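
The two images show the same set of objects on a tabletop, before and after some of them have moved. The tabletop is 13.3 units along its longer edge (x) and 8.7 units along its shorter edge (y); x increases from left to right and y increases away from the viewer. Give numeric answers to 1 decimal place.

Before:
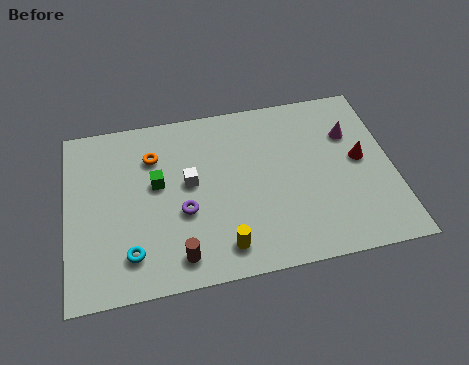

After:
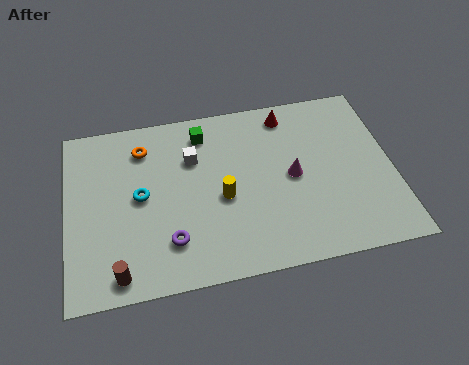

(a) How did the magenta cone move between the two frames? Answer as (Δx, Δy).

(-2.5, -1.7)

From the two frames, the magenta cone sits at roughly (11.7, 6.0) before and (9.2, 4.3) after.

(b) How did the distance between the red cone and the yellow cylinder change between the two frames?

-1.9

Before: roughly 6.6 units apart; after: 4.7. That's 1.9 units closer together.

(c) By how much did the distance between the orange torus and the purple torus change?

+1.7

Before: roughly 3.2 units apart; after: 4.9. That's 1.7 units further apart.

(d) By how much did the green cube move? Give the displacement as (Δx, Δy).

(2.0, 2.2)

The green cube started near (3.7, 5.0) and ended near (5.7, 7.2).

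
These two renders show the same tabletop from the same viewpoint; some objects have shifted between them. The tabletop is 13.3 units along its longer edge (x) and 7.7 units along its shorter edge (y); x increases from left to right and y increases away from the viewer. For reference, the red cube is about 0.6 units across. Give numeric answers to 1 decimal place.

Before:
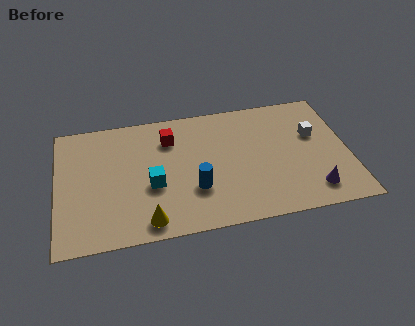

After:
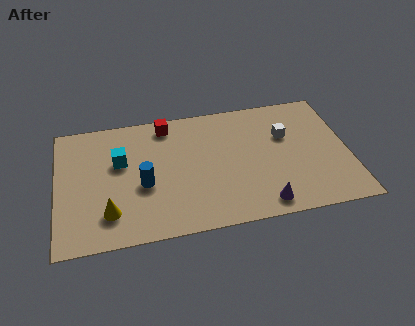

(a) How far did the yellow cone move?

1.9

The yellow cone was near (4.0, 1.0) before and (2.3, 1.8) after, so it travelled √(1.7² + 0.8²) ≈ 1.9 units.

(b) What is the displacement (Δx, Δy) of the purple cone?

(-2.3, -0.4)

The purple cone was at about (11.5, 1.4) and moved to about (9.2, 1.0).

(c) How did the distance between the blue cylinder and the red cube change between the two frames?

+0.3

Before: roughly 3.4 units apart; after: 3.7. That's 0.3 units further apart.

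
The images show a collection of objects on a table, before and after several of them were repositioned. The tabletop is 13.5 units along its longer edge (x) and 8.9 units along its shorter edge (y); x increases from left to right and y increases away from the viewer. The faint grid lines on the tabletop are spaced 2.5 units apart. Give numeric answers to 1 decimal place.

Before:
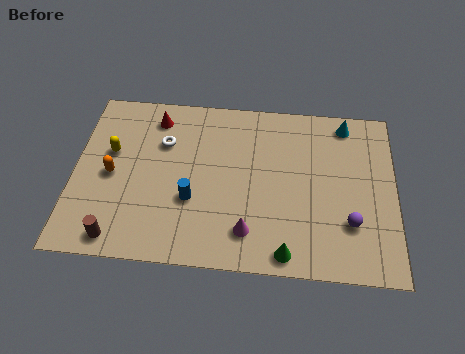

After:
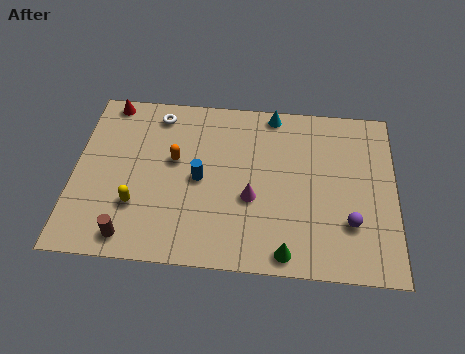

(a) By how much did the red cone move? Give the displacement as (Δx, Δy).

(-2.0, 0.7)

The red cone started near (3.3, 7.4) and ended near (1.3, 8.1).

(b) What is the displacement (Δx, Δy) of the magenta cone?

(0.1, 1.7)

The magenta cone started near (7.4, 1.8) and ended near (7.5, 3.5).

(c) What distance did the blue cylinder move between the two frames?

1.1

The blue cylinder was near (5.0, 3.2) before and (5.3, 4.3) after, so it travelled √(0.3² + 1.1²) ≈ 1.1 units.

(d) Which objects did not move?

the purple sphere and the green cone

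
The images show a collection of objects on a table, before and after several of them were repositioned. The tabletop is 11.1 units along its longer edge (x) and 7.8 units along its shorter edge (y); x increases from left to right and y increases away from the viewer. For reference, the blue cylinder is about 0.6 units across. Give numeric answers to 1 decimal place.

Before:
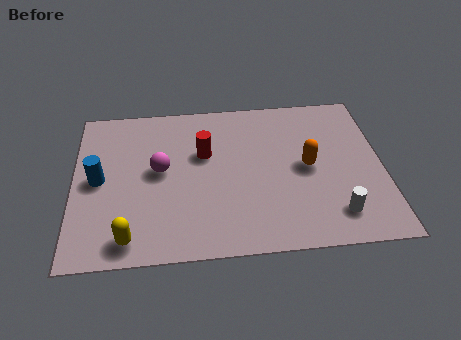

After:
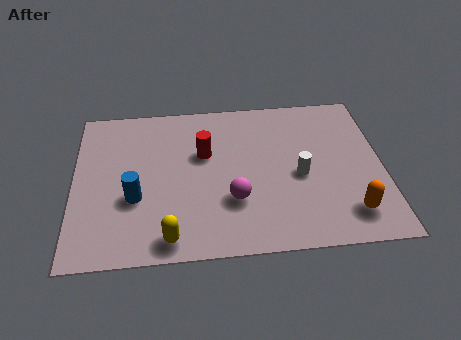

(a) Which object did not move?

the red cylinder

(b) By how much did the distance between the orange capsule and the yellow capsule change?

-0.6

The distance was about 7.0 in the first image and 6.4 in the second, so they moved 0.6 units closer together.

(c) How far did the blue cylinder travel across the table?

1.6

The blue cylinder moved from about (0.9, 3.9) to (2.2, 2.9), a distance of √(1.3² + 1.0²) ≈ 1.6.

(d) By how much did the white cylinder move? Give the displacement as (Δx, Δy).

(-1.2, 2.0)

The white cylinder was at about (9.3, 1.5) and moved to about (8.1, 3.5).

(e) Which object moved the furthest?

the magenta sphere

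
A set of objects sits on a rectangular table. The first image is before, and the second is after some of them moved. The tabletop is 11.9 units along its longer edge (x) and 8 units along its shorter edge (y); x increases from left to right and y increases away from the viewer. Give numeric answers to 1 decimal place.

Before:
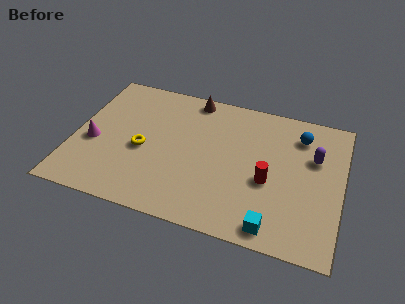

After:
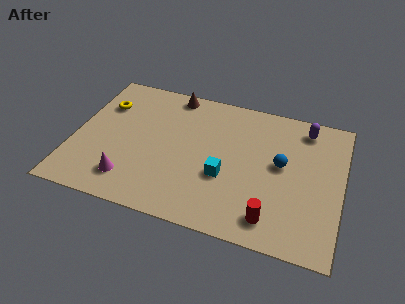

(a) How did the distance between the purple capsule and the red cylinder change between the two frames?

+2.9

The distance was about 2.7 in the first image and 5.6 in the second, so they moved 2.9 units further apart.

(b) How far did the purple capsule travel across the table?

1.7

The purple capsule was near (10.6, 5.2) before and (10.1, 6.8) after, so it travelled √(0.5² + 1.6²) ≈ 1.7 units.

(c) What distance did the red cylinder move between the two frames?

2.0

The red cylinder was near (8.7, 3.3) before and (9.0, 1.3) after, so it travelled √(0.3² + 2.0²) ≈ 2.0 units.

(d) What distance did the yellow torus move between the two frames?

3.0

From (3.1, 3.5) to (1.1, 5.7), the yellow torus covered √(2.0² + 2.2²) ≈ 3.0 units.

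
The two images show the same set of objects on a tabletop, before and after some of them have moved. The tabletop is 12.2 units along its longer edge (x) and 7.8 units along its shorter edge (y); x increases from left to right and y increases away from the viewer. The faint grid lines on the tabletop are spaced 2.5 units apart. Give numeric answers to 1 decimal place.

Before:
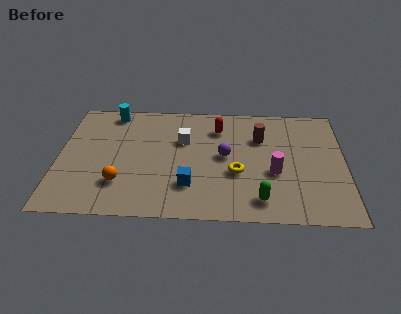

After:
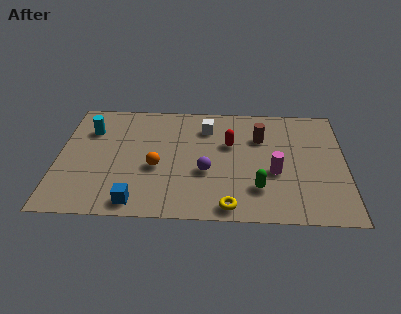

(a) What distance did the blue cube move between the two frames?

2.5

The blue cube moved from about (5.6, 2.1) to (3.4, 0.9), a distance of √(2.2² + 1.2²) ≈ 2.5.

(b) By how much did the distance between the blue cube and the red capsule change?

+1.5

Before: roughly 4.1 units apart; after: 5.6. That's 1.5 units further apart.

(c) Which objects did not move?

the brown cylinder and the magenta cylinder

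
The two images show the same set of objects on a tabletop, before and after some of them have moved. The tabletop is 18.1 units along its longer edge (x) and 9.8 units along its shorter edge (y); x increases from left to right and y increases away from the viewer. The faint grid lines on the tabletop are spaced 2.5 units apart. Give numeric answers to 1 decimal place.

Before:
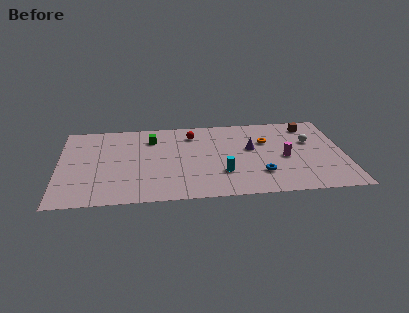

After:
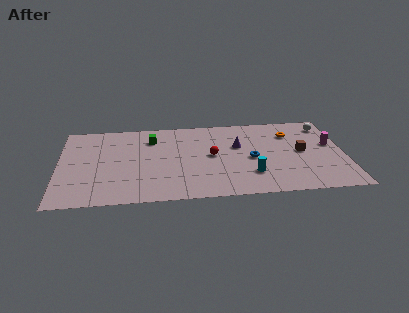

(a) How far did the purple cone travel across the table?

0.9

From (12.2, 5.7) to (11.4, 6.1), the purple cone covered √(0.8² + 0.4²) ≈ 0.9 units.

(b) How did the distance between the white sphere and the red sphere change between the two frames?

+0.3

They were about 7.7 units apart before and 8.0 after — 0.3 units further apart.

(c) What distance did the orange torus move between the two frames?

1.8

The orange torus was near (13.2, 6.5) before and (14.8, 7.3) after, so it travelled √(1.6² + 0.8²) ≈ 1.8 units.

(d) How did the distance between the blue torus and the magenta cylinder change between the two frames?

+2.8

The distance was about 2.4 in the first image and 5.2 in the second, so they moved 2.8 units further apart.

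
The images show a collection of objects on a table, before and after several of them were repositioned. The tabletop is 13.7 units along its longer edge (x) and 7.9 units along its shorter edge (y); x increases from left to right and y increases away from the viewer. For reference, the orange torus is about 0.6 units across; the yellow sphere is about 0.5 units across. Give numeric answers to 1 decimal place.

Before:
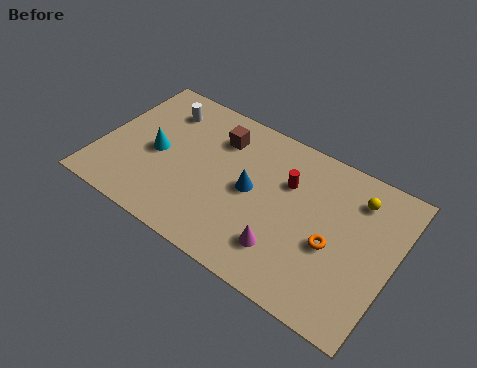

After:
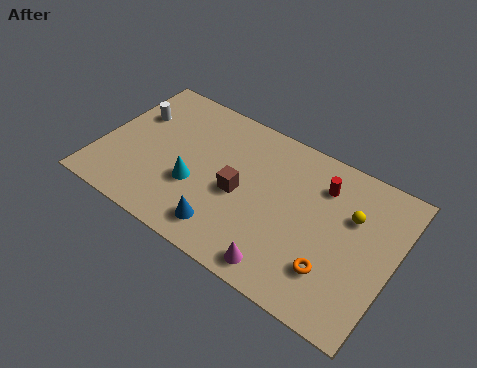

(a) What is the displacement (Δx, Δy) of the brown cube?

(1.4, -2.4)

The brown cube was at about (5.2, 6.0) and moved to about (6.6, 3.6).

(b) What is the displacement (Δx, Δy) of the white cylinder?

(-1.2, -0.9)

From the two frames, the white cylinder sits at roughly (2.4, 6.2) before and (1.2, 5.3) after.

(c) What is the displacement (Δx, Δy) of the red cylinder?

(1.5, 0.7)

From the two frames, the red cylinder sits at roughly (8.6, 5.3) before and (10.1, 6.0) after.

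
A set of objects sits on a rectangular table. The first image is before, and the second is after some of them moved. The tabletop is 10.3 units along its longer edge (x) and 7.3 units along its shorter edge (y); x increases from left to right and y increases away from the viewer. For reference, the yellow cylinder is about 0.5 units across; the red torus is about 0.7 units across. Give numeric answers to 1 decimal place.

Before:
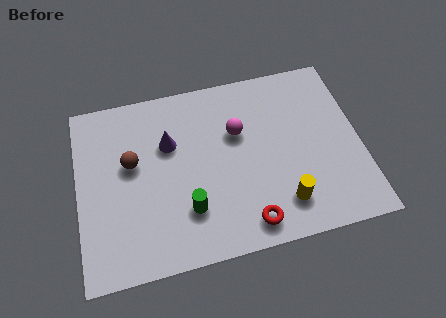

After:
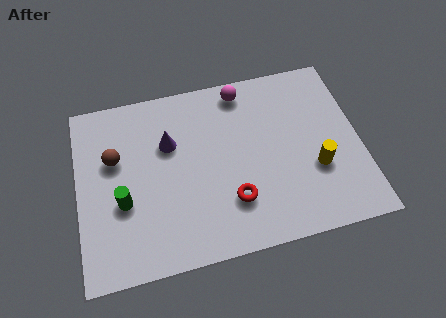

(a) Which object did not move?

the purple cone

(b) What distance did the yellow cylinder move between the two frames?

1.7

The yellow cylinder moved from about (7.3, 1.5) to (8.6, 2.6), a distance of √(1.3² + 1.1²) ≈ 1.7.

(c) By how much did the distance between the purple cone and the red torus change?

-1.1

They were about 4.6 units apart before and 3.5 after — 1.1 units closer together.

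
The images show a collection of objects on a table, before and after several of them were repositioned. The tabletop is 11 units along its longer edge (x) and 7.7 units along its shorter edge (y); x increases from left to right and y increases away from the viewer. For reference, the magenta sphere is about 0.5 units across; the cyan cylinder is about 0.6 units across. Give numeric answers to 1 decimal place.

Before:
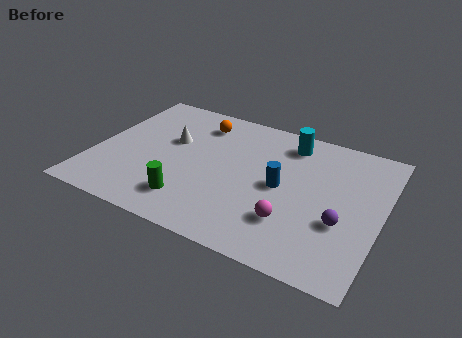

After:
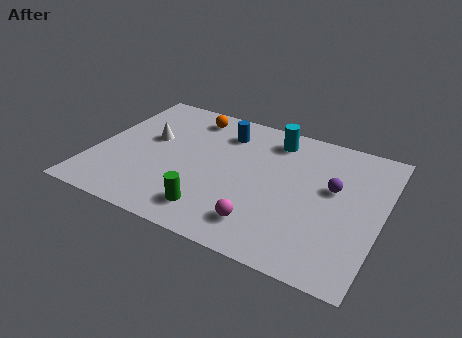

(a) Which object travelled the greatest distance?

the blue cylinder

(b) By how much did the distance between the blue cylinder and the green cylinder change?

+0.7

Before: roughly 3.9 units apart; after: 4.6. That's 0.7 units further apart.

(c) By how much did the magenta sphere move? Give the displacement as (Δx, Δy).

(-1.0, -0.6)

The magenta sphere was at about (7.8, 2.1) and moved to about (6.8, 1.5).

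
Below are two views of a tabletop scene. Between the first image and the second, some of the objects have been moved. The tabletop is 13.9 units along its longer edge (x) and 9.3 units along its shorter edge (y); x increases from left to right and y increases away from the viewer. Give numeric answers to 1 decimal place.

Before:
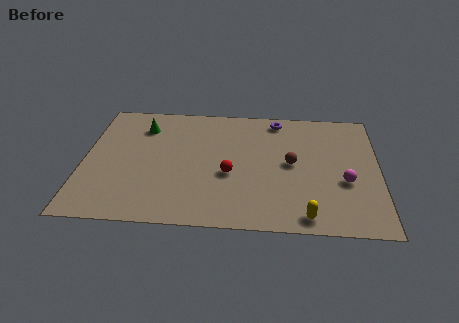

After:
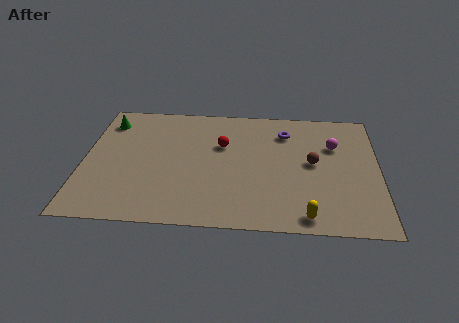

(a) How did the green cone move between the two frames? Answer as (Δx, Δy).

(-1.7, 0.3)

The green cone was at about (2.7, 7.2) and moved to about (1.0, 7.5).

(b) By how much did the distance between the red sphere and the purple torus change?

-1.7

The distance was about 4.9 in the first image and 3.2 in the second, so they moved 1.7 units closer together.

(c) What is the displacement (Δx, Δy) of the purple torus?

(0.4, -1.0)

The purple torus started near (9.1, 8.2) and ended near (9.5, 7.2).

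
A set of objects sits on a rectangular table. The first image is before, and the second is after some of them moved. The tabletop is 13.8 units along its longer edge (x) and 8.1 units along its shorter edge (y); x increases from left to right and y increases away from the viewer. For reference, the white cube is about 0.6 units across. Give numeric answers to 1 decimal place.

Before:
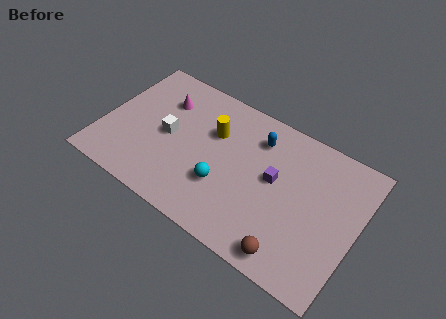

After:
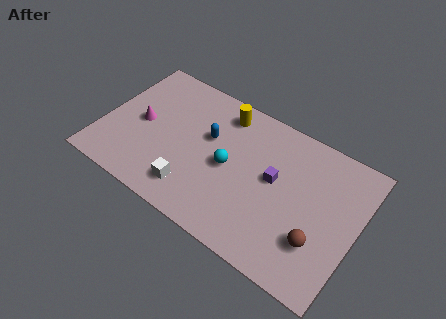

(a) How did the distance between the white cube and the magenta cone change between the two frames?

+2.1

Before: roughly 2.0 units apart; after: 4.1. That's 2.1 units further apart.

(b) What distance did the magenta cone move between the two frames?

2.1

From (2.9, 5.9) to (2.0, 4.0), the magenta cone covered √(0.9² + 1.9²) ≈ 2.1 units.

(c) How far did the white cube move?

3.0

The white cube moved from about (3.5, 4.0) to (5.3, 1.6), a distance of √(1.8² + 2.4²) ≈ 3.0.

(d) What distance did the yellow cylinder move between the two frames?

1.4

From (5.8, 5.4) to (6.1, 6.8), the yellow cylinder covered √(0.3² + 1.4²) ≈ 1.4 units.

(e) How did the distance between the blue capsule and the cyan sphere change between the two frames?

-2.1

They were about 3.8 units apart before and 1.7 after — 2.1 units closer together.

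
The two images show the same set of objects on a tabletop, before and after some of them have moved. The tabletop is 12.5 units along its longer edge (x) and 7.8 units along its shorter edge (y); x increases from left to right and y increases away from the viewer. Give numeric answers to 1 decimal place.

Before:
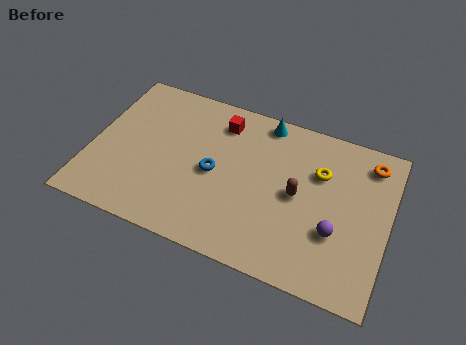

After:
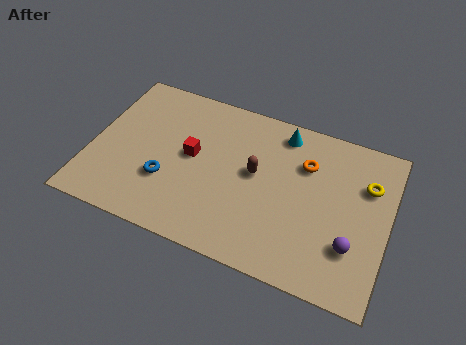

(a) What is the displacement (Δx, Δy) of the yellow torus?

(2.0, 0.1)

From the two frames, the yellow torus sits at roughly (9.5, 5.3) before and (11.5, 5.4) after.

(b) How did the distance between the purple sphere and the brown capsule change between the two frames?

+2.6

They were about 2.1 units apart before and 4.7 after — 2.6 units further apart.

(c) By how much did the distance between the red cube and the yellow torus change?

+3.0

They were about 4.4 units apart before and 7.4 after — 3.0 units further apart.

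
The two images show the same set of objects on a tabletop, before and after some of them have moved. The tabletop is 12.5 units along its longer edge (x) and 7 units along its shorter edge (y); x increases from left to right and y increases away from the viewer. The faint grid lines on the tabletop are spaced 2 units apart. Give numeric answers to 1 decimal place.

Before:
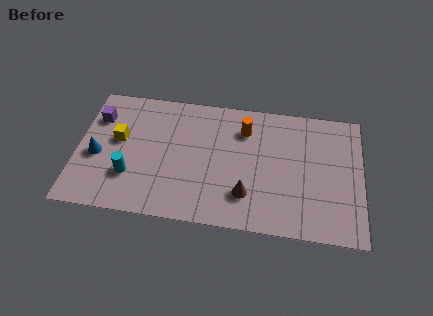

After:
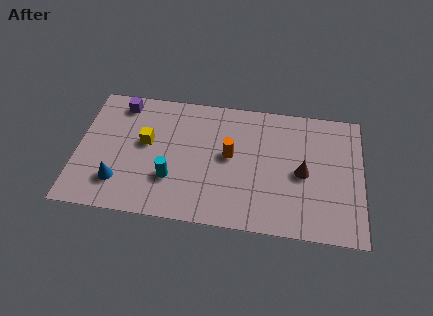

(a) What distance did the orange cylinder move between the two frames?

1.6

The orange cylinder was near (7.3, 5.3) before and (6.7, 3.8) after, so it travelled √(0.6² + 1.5²) ≈ 1.6 units.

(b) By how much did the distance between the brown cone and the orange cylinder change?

-0.3

They were about 3.5 units apart before and 3.2 after — 0.3 units closer together.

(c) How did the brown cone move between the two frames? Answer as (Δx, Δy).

(2.4, 1.5)

The brown cone started near (7.5, 1.8) and ended near (9.9, 3.3).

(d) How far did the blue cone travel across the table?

1.6

From (0.9, 3.0) to (1.9, 1.7), the blue cone covered √(1.0² + 1.3²) ≈ 1.6 units.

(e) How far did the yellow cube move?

1.2

From (1.8, 4.0) to (3.0, 4.0), the yellow cube covered √(1.2² + 0.0²) ≈ 1.2 units.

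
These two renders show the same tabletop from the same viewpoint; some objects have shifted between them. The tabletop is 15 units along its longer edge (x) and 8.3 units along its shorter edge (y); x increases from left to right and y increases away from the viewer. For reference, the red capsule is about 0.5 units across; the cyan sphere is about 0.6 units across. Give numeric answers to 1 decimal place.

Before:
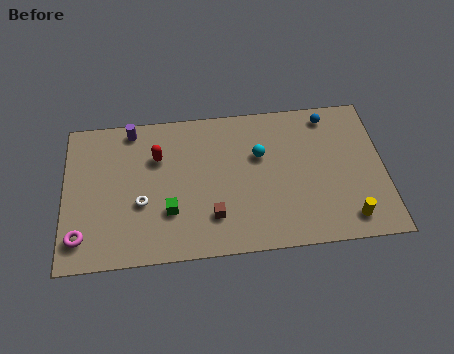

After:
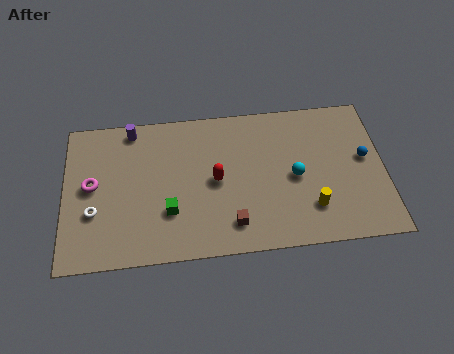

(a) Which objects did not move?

the green cube and the purple cylinder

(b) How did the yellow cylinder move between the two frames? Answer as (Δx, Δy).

(-1.7, 0.8)

The yellow cylinder started near (13.2, 1.3) and ended near (11.5, 2.1).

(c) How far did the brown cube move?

1.0

The brown cube moved from about (6.9, 2.1) to (7.8, 1.6), a distance of √(0.9² + 0.5²) ≈ 1.0.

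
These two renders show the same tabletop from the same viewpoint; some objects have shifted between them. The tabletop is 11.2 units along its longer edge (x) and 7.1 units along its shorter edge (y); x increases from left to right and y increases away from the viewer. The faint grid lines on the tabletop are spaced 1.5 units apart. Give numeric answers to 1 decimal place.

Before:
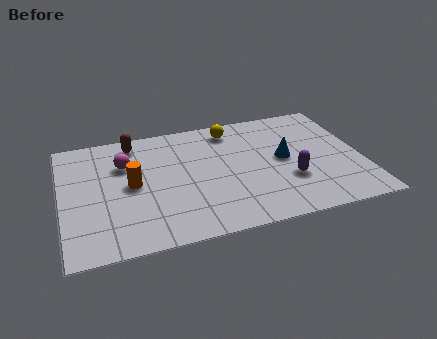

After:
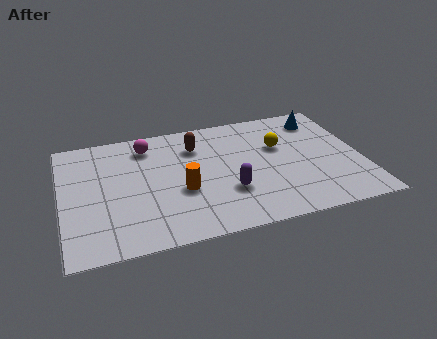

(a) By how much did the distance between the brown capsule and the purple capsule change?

-3.5

The distance was about 6.7 in the first image and 3.2 in the second, so they moved 3.5 units closer together.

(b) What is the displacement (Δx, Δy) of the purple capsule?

(-2.3, -0.1)

The purple capsule was at about (8.4, 2.4) and moved to about (6.1, 2.3).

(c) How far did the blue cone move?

2.6

The blue cone was near (8.3, 3.7) before and (9.9, 5.8) after, so it travelled √(1.6² + 2.1²) ≈ 2.6 units.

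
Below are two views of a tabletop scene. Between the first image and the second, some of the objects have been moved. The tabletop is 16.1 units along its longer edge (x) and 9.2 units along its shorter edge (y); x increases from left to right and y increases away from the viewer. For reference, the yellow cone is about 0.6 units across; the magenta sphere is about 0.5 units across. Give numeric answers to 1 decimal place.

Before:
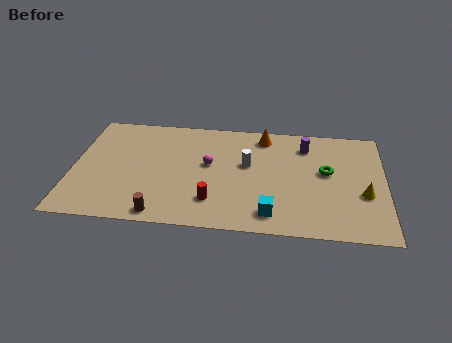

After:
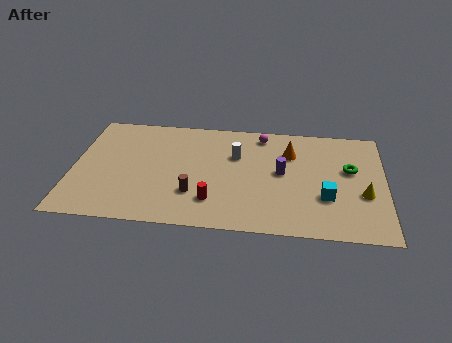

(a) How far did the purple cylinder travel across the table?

2.7

The purple cylinder was near (12.0, 7.3) before and (10.8, 4.9) after, so it travelled √(1.2² + 2.4²) ≈ 2.7 units.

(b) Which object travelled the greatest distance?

the magenta sphere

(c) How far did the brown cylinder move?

2.4

From (4.7, 0.9) to (6.3, 2.7), the brown cylinder covered √(1.6² + 1.8²) ≈ 2.4 units.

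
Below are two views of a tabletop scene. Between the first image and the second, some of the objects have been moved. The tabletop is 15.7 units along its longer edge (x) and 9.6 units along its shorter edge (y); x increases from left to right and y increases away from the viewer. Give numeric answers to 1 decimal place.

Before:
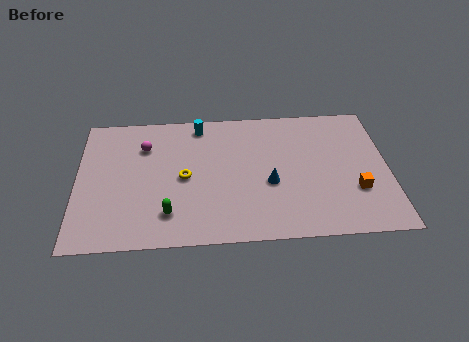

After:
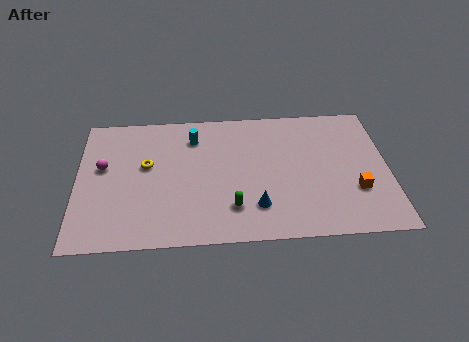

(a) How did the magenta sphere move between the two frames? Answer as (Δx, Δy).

(-2.1, -1.4)

The magenta sphere started near (3.4, 7.0) and ended near (1.3, 5.6).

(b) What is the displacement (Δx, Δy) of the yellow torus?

(-1.9, 1.0)

From the two frames, the yellow torus sits at roughly (5.4, 4.6) before and (3.5, 5.6) after.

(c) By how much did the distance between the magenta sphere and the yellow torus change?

-0.9

The distance was about 3.1 in the first image and 2.2 in the second, so they moved 0.9 units closer together.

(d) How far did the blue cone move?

1.7

The blue cone was near (9.7, 3.9) before and (9.0, 2.3) after, so it travelled √(0.7² + 1.6²) ≈ 1.7 units.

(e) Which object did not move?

the orange cube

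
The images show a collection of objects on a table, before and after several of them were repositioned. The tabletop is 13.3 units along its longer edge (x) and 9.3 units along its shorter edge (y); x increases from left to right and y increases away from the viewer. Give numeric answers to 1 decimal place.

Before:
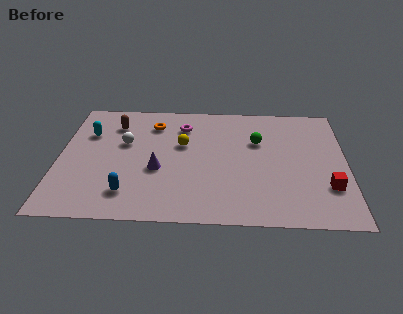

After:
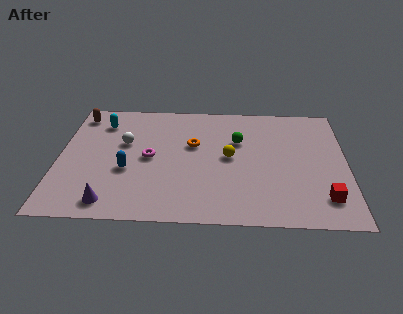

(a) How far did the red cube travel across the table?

0.8

The red cube was near (12.4, 2.7) before and (12.2, 1.9) after, so it travelled √(0.2² + 0.8²) ≈ 0.8 units.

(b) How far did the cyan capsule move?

1.1

The cyan capsule was near (1.3, 6.4) before and (1.9, 7.3) after, so it travelled √(0.6² + 0.9²) ≈ 1.1 units.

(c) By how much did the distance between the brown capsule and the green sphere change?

+0.9

The distance was about 6.8 in the first image and 7.7 in the second, so they moved 0.9 units further apart.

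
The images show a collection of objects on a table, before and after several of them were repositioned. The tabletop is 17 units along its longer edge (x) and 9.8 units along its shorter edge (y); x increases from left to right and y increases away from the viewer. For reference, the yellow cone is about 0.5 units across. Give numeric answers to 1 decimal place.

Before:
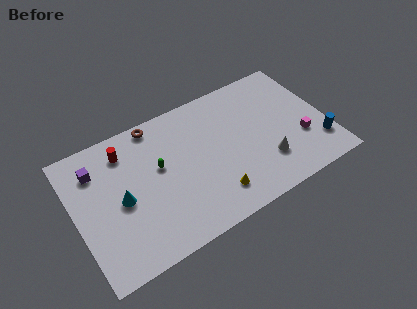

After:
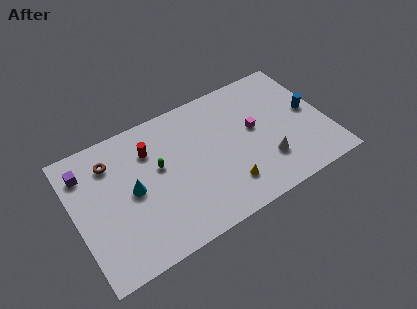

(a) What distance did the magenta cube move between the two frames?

3.6

From (15.1, 3.3) to (12.2, 5.4), the magenta cube covered √(2.9² + 2.1²) ≈ 3.6 units.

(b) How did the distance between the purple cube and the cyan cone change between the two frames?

+0.8

The distance was about 3.2 in the first image and 4.0 in the second, so they moved 0.8 units further apart.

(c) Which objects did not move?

the green capsule and the white cone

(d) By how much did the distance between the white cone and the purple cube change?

+0.7

The distance was about 11.9 in the first image and 12.6 in the second, so they moved 0.7 units further apart.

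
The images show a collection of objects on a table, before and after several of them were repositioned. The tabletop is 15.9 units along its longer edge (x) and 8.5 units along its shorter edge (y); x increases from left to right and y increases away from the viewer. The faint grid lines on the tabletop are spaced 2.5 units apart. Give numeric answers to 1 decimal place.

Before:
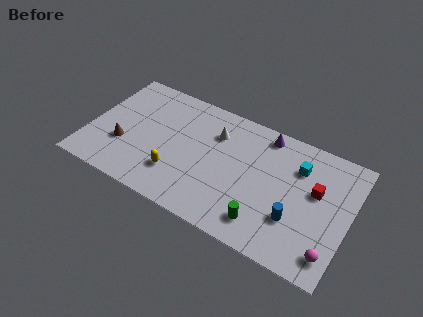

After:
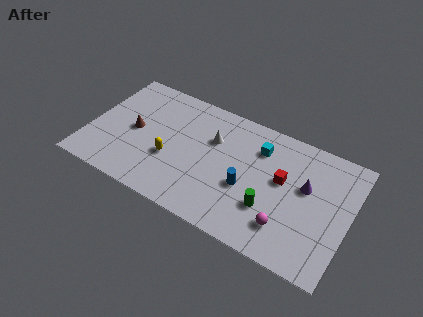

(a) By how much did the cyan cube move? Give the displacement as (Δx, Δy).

(-2.4, 0.2)

From the two frames, the cyan cube sits at roughly (12.6, 6.2) before and (10.2, 6.4) after.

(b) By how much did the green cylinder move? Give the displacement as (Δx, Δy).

(0.2, 1.1)

The green cylinder was at about (11.1, 1.6) and moved to about (11.3, 2.7).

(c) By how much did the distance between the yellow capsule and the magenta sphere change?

-2.1

The distance was about 9.5 in the first image and 7.4 in the second, so they moved 2.1 units closer together.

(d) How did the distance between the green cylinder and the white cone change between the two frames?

-0.9

Before: roughly 5.8 units apart; after: 4.9. That's 0.9 units closer together.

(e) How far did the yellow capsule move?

1.0

The yellow capsule moved from about (5.6, 2.3) to (5.1, 3.2), a distance of √(0.5² + 0.9²) ≈ 1.0.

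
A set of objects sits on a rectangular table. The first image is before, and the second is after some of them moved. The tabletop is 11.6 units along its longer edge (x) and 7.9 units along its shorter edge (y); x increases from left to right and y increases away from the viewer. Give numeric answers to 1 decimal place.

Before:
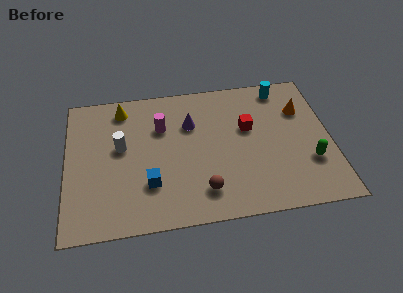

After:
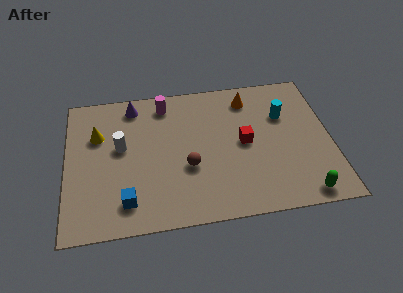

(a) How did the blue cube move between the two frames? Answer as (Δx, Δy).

(-1.0, -0.8)

From the two frames, the blue cube sits at roughly (3.6, 2.3) before and (2.6, 1.5) after.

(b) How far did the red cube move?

0.8

From (8.0, 4.8) to (7.8, 4.0), the red cube covered √(0.2² + 0.8²) ≈ 0.8 units.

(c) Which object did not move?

the white cylinder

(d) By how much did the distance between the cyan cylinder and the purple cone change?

+2.4

The distance was about 4.4 in the first image and 6.8 in the second, so they moved 2.4 units further apart.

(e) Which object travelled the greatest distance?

the purple cone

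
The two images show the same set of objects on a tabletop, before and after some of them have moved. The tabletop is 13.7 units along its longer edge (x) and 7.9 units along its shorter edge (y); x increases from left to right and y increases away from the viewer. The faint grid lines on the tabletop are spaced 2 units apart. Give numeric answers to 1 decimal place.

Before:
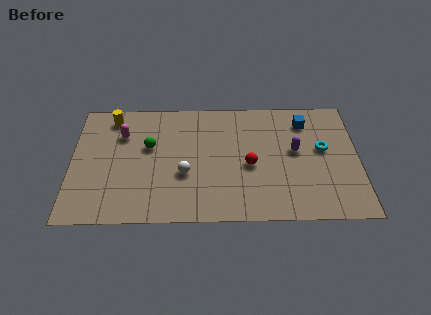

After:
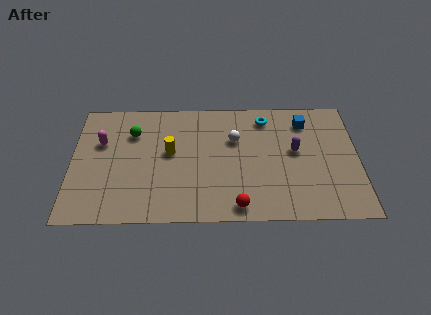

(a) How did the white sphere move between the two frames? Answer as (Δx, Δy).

(2.4, 2.2)

The white sphere started near (5.4, 3.0) and ended near (7.8, 5.2).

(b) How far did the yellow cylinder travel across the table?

3.6

From (1.9, 6.7) to (4.7, 4.4), the yellow cylinder covered √(2.8² + 2.3²) ≈ 3.6 units.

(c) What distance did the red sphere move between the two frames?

2.7

From (8.5, 3.5) to (7.9, 0.9), the red sphere covered √(0.6² + 2.6²) ≈ 2.7 units.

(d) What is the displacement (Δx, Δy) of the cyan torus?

(-2.7, 2.1)

The cyan torus was at about (12.0, 4.5) and moved to about (9.3, 6.6).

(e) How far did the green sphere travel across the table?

1.2

From (3.7, 4.8) to (2.9, 5.7), the green sphere covered √(0.8² + 0.9²) ≈ 1.2 units.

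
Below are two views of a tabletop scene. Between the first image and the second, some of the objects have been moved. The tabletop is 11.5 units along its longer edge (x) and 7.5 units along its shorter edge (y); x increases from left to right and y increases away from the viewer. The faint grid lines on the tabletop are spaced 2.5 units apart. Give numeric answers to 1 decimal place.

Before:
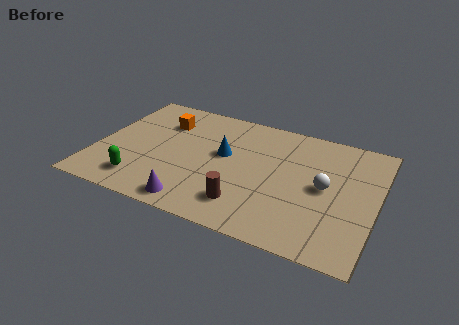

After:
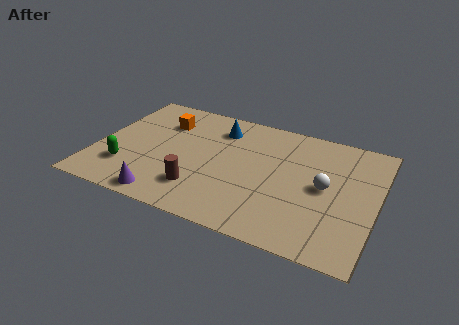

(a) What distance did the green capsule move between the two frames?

0.9

The green capsule moved from about (2.1, 1.4) to (1.4, 2.0), a distance of √(0.7² + 0.6²) ≈ 0.9.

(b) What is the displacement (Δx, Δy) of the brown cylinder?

(-1.9, 0.2)

The brown cylinder started near (6.4, 1.6) and ended near (4.5, 1.8).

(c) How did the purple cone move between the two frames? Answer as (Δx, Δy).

(-1.2, -0.1)

The purple cone started near (4.4, 0.9) and ended near (3.2, 0.8).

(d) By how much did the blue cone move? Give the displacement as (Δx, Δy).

(-0.4, 1.6)

From the two frames, the blue cone sits at roughly (5.2, 4.3) before and (4.8, 5.9) after.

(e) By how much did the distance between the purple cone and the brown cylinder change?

-0.5

Before: roughly 2.1 units apart; after: 1.6. That's 0.5 units closer together.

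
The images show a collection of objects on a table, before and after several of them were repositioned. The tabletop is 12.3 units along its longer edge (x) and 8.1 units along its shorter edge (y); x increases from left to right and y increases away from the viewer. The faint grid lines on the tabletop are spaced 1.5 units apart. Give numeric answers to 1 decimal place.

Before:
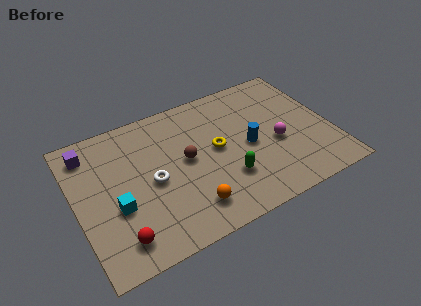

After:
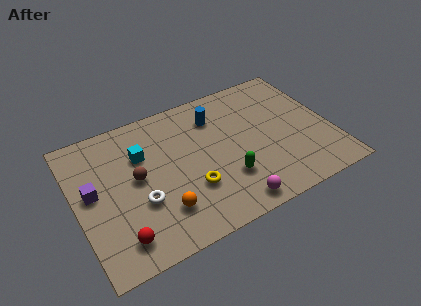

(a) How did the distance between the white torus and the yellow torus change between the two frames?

-0.8

Before: roughly 3.2 units apart; after: 2.4. That's 0.8 units closer together.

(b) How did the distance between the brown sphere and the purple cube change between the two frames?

-2.9

They were about 5.0 units apart before and 2.1 after — 2.9 units closer together.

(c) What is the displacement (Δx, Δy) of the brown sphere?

(-2.4, 0.0)

The brown sphere was at about (5.3, 4.3) and moved to about (2.9, 4.3).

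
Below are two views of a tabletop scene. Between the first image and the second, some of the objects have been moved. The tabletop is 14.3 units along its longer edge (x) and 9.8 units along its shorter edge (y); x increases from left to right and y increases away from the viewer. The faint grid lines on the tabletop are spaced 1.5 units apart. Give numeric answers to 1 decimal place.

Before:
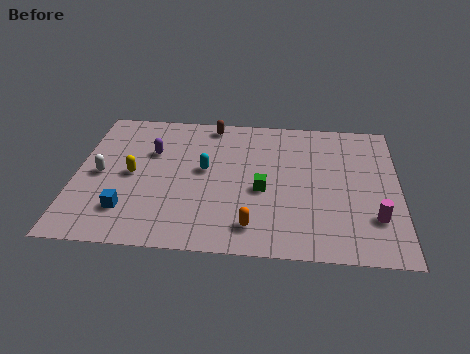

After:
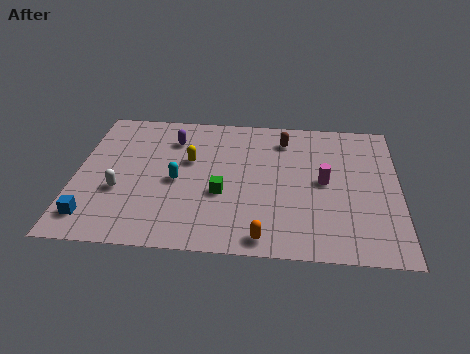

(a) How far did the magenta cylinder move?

3.2

The magenta cylinder was near (13.2, 2.7) before and (11.0, 5.0) after, so it travelled √(2.2² + 2.3²) ≈ 3.2 units.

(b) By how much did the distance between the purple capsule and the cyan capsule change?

+0.4

The distance was about 2.6 in the first image and 3.0 in the second, so they moved 0.4 units further apart.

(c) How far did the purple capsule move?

1.3

The purple capsule moved from about (3.3, 6.5) to (4.2, 7.5), a distance of √(0.9² + 1.0²) ≈ 1.3.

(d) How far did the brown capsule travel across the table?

3.4

The brown capsule was near (5.9, 8.8) before and (9.2, 7.9) after, so it travelled √(3.3² + 0.9²) ≈ 3.4 units.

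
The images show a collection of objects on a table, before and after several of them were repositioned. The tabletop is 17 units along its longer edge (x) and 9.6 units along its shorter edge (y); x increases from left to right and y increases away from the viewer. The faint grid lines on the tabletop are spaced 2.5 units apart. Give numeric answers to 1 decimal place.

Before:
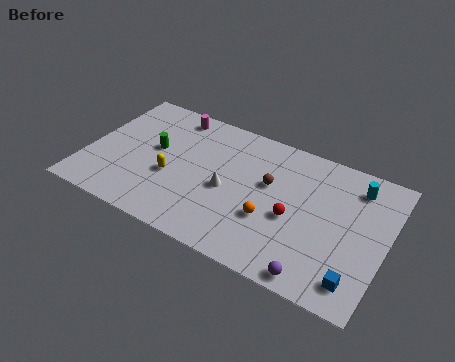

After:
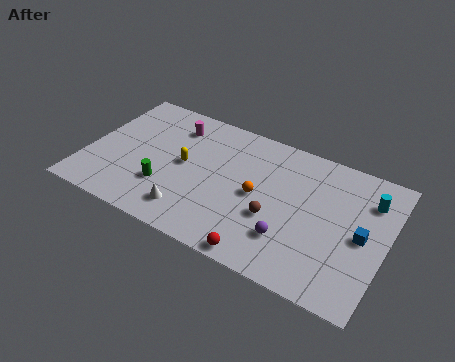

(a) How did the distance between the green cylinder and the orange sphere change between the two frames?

-1.9

They were about 7.3 units apart before and 5.4 after — 1.9 units closer together.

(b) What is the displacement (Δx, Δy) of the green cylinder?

(1.0, -2.5)

From the two frames, the green cylinder sits at roughly (3.7, 5.4) before and (4.7, 2.9) after.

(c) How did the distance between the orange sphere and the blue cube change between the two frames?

+0.6

The distance was about 5.3 in the first image and 5.9 in the second, so they moved 0.6 units further apart.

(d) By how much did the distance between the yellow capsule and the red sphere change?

-0.4

The distance was about 7.0 in the first image and 6.6 in the second, so they moved 0.4 units closer together.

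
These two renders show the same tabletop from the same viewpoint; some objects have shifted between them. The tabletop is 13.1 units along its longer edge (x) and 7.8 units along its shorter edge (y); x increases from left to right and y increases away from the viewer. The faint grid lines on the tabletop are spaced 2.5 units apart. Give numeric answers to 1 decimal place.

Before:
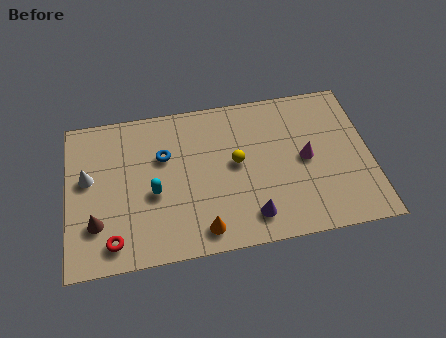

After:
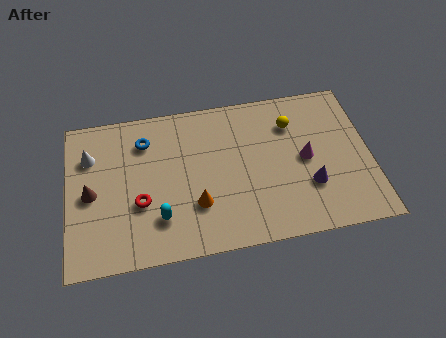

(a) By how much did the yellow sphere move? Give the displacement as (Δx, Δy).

(2.5, 1.6)

From the two frames, the yellow sphere sits at roughly (7.3, 4.2) before and (9.8, 5.8) after.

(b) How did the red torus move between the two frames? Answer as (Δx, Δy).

(1.2, 1.7)

From the two frames, the red torus sits at roughly (1.9, 1.2) before and (3.1, 2.9) after.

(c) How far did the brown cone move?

1.5

From (1.2, 2.2) to (1.0, 3.7), the brown cone covered √(0.2² + 1.5²) ≈ 1.5 units.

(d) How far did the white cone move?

1.1

The white cone moved from about (0.9, 4.5) to (1.0, 5.6), a distance of √(0.1² + 1.1²) ≈ 1.1.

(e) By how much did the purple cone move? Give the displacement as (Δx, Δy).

(2.6, 1.1)

From the two frames, the purple cone sits at roughly (7.8, 1.4) before and (10.4, 2.5) after.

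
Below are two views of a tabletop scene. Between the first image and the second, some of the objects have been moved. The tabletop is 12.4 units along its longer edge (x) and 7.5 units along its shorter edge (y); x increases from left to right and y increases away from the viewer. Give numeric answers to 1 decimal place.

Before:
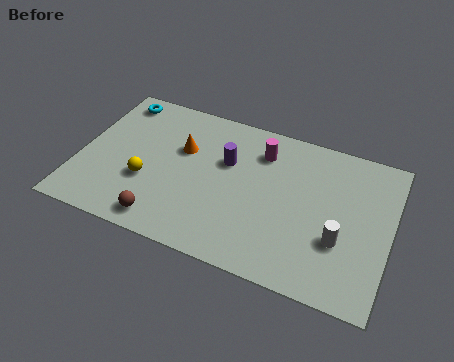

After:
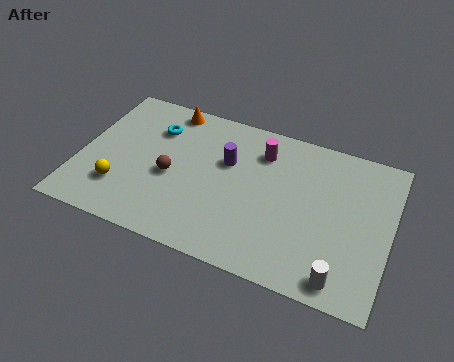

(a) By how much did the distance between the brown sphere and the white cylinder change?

+0.4

The distance was about 7.0 in the first image and 7.4 in the second, so they moved 0.4 units further apart.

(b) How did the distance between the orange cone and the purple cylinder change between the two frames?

+1.4

The distance was about 1.8 in the first image and 3.2 in the second, so they moved 1.4 units further apart.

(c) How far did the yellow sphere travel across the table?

1.2

From (2.8, 2.7) to (1.8, 2.0), the yellow sphere covered √(1.0² + 0.7²) ≈ 1.2 units.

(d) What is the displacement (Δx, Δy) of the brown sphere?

(0.0, 2.3)

The brown sphere was at about (3.7, 1.0) and moved to about (3.7, 3.3).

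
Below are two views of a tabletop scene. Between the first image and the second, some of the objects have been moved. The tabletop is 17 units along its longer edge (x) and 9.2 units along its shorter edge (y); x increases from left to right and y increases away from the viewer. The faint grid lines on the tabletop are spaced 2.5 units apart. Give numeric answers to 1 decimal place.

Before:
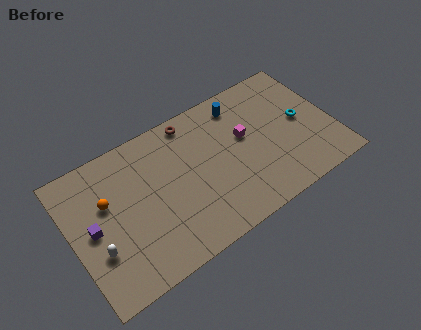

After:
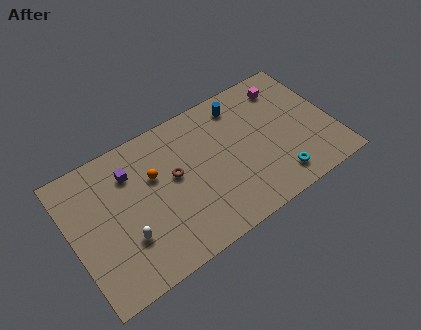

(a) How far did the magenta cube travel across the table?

3.7

The magenta cube moved from about (11.4, 5.4) to (14.5, 7.5), a distance of √(3.1² + 2.1²) ≈ 3.7.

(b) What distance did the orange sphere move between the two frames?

3.1

The orange sphere moved from about (2.4, 5.8) to (5.5, 5.9), a distance of √(3.1² + 0.1²) ≈ 3.1.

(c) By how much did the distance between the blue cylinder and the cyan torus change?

+1.6

They were about 4.7 units apart before and 6.3 after — 1.6 units further apart.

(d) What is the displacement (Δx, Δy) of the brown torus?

(-1.6, -3.0)

The brown torus was at about (8.3, 8.2) and moved to about (6.7, 5.2).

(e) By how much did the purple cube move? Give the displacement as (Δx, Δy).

(2.8, 2.3)

The purple cube started near (1.3, 4.6) and ended near (4.1, 6.9).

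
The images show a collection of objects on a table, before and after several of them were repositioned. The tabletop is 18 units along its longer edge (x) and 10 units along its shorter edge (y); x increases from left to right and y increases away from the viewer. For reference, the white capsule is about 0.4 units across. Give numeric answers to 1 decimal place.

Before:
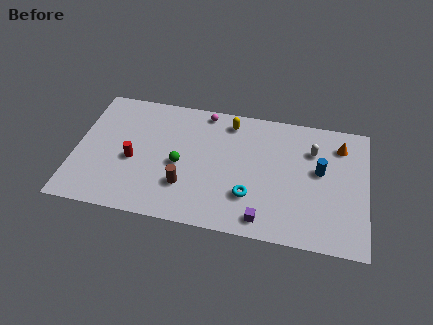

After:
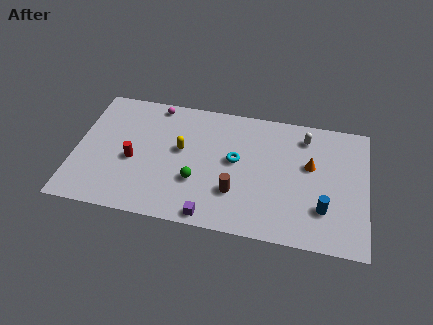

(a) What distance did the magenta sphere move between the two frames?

3.1

From (7.8, 9.0) to (4.7, 9.0), the magenta sphere covered √(3.1² + 0.0²) ≈ 3.1 units.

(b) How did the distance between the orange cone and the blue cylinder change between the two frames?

+0.8

They were about 2.5 units apart before and 3.3 after — 0.8 units further apart.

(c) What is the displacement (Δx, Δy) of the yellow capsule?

(-2.9, -2.8)

The yellow capsule was at about (9.4, 8.5) and moved to about (6.5, 5.7).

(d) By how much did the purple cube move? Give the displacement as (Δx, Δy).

(-3.2, -0.4)

The purple cube was at about (11.8, 1.3) and moved to about (8.6, 0.9).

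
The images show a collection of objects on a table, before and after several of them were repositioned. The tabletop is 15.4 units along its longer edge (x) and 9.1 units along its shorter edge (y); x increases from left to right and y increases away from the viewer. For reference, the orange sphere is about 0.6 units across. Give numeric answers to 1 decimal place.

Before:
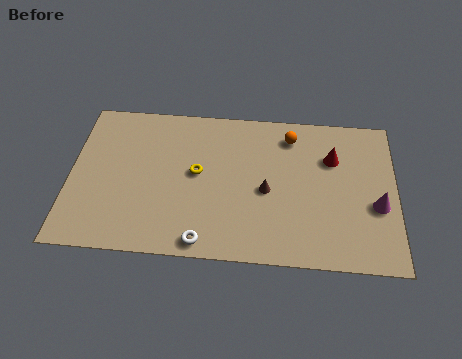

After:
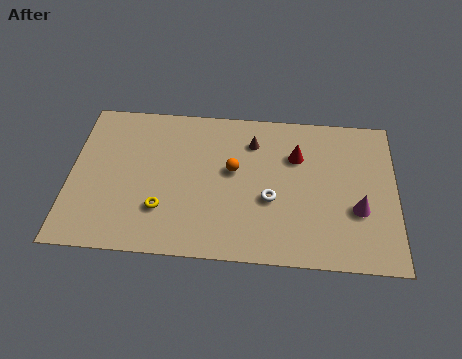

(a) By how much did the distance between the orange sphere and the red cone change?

+0.9

Before: roughly 2.3 units apart; after: 3.2. That's 0.9 units further apart.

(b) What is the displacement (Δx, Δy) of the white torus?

(3.1, 2.7)

The white torus started near (6.4, 0.9) and ended near (9.5, 3.6).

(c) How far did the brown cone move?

3.0

The brown cone was near (9.3, 4.1) before and (8.6, 7.0) after, so it travelled √(0.7² + 2.9²) ≈ 3.0 units.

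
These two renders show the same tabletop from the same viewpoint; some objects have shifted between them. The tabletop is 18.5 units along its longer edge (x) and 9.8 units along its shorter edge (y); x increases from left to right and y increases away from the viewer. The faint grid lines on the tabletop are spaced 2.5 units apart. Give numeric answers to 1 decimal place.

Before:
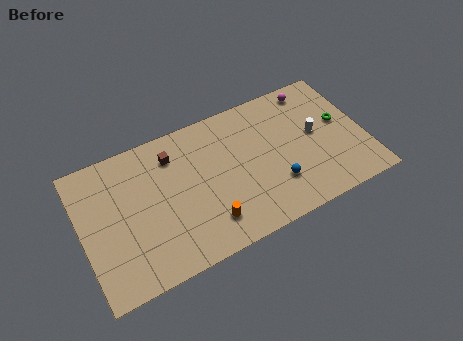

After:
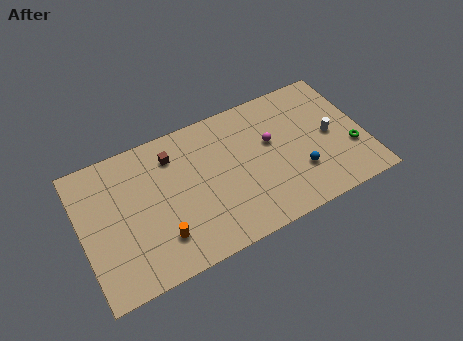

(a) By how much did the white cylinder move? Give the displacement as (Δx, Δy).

(0.9, -0.5)

The white cylinder started near (15.4, 5.3) and ended near (16.3, 4.8).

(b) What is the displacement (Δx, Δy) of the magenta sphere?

(-3.2, -2.7)

From the two frames, the magenta sphere sits at roughly (15.7, 8.6) before and (12.5, 5.9) after.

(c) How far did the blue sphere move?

1.6

The blue sphere moved from about (12.4, 2.8) to (14.0, 3.0), a distance of √(1.6² + 0.2²) ≈ 1.6.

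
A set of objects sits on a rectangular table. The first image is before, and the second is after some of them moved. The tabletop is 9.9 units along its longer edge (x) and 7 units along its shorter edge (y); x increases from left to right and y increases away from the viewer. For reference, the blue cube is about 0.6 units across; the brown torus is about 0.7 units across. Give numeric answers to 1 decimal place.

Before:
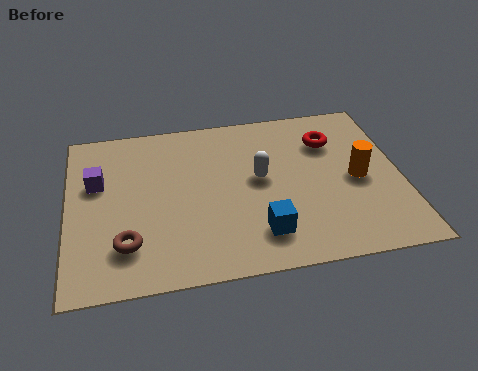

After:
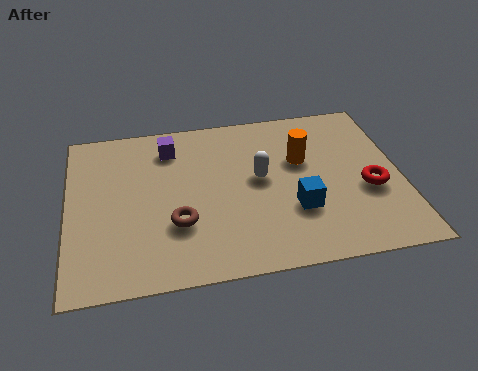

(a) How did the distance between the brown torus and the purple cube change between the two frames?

+0.5

The distance was about 2.8 in the first image and 3.3 in the second, so they moved 0.5 units further apart.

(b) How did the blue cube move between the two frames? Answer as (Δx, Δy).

(1.1, 0.8)

The blue cube was at about (5.6, 1.5) and moved to about (6.7, 2.3).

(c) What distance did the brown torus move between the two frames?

1.6

The brown torus moved from about (1.7, 1.7) to (3.2, 2.3), a distance of √(1.5² + 0.6²) ≈ 1.6.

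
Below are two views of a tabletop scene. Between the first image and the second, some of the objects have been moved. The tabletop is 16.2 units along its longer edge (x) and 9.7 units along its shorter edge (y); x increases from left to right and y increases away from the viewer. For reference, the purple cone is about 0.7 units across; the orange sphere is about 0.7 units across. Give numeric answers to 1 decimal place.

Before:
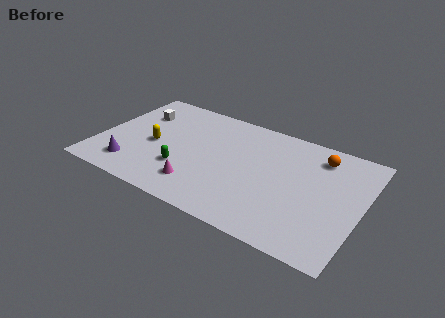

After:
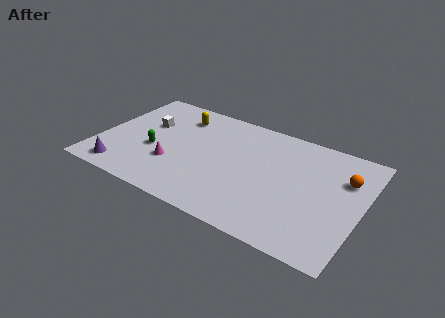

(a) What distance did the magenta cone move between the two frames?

2.1

The magenta cone moved from about (6.6, 2.1) to (4.8, 3.2), a distance of √(1.8² + 1.1²) ≈ 2.1.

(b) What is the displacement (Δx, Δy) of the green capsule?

(-2.0, 0.9)

From the two frames, the green capsule sits at roughly (5.5, 3.0) before and (3.5, 3.9) after.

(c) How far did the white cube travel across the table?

1.1

The white cube moved from about (2.0, 6.9) to (2.7, 6.1), a distance of √(0.7² + 0.8²) ≈ 1.1.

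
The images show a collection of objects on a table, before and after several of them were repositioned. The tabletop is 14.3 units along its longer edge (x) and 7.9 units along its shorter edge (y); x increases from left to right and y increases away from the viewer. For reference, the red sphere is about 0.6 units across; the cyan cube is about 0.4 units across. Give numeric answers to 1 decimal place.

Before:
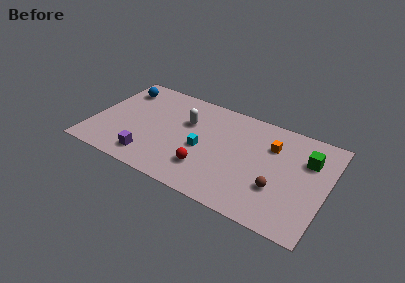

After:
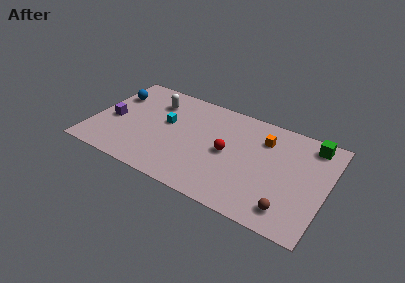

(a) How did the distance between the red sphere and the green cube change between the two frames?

-1.1

The distance was about 6.7 in the first image and 5.6 in the second, so they moved 1.1 units closer together.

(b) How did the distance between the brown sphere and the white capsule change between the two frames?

+3.5

They were about 6.4 units apart before and 9.9 after — 3.5 units further apart.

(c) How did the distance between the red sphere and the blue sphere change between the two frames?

+0.3

Before: roughly 7.2 units apart; after: 7.5. That's 0.3 units further apart.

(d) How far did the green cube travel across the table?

1.3

From (13.0, 5.5) to (13.1, 6.8), the green cube covered √(0.1² + 1.3²) ≈ 1.3 units.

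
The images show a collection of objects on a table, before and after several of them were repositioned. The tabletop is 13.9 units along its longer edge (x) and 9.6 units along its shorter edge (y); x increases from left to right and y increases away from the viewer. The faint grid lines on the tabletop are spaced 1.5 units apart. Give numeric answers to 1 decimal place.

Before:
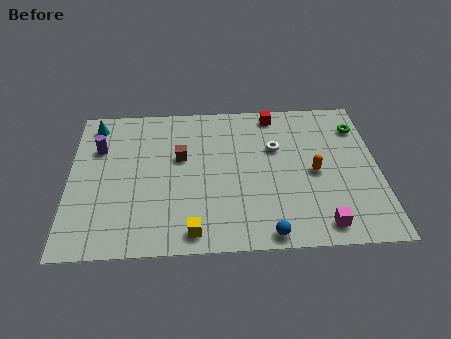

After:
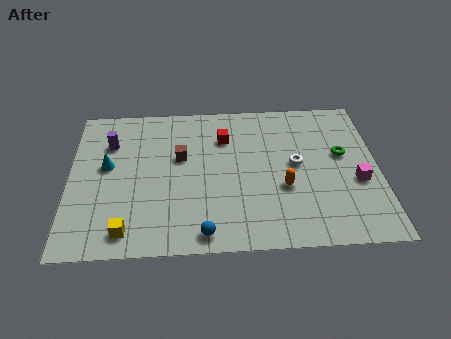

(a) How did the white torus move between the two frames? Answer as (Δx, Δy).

(0.9, -1.1)

The white torus was at about (9.3, 6.2) and moved to about (10.2, 5.1).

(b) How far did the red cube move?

2.7

From (9.3, 8.5) to (7.0, 7.0), the red cube covered √(2.3² + 1.5²) ≈ 2.7 units.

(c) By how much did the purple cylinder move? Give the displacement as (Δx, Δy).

(0.5, 0.3)

From the two frames, the purple cylinder sits at roughly (1.3, 6.6) before and (1.8, 6.9) after.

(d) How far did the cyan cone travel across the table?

2.9

From (1.1, 8.2) to (1.7, 5.4), the cyan cone covered √(0.6² + 2.8²) ≈ 2.9 units.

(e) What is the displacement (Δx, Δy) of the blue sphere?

(-2.8, 0.2)

From the two frames, the blue sphere sits at roughly (8.8, 0.8) before and (6.0, 1.0) after.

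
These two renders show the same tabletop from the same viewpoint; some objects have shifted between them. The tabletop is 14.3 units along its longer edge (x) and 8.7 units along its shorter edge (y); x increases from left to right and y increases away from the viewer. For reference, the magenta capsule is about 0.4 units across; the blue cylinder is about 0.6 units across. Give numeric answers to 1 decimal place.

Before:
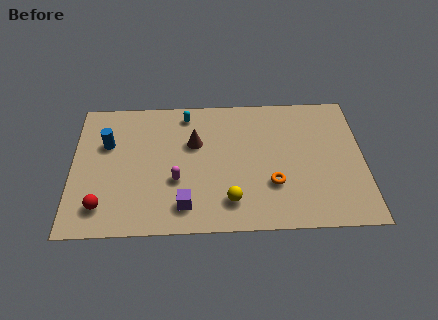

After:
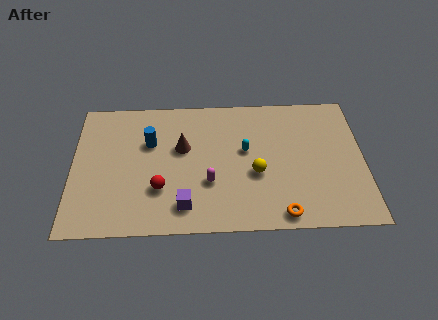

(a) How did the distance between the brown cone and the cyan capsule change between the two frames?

+1.2

Before: roughly 1.9 units apart; after: 3.1. That's 1.2 units further apart.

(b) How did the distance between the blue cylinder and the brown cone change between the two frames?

-2.7

The distance was about 4.3 in the first image and 1.6 in the second, so they moved 2.7 units closer together.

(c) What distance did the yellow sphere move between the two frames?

2.1

The yellow sphere was near (7.7, 1.8) before and (9.0, 3.5) after, so it travelled √(1.3² + 1.7²) ≈ 2.1 units.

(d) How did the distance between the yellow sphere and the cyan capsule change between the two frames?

-4.5

Before: roughly 6.1 units apart; after: 1.6. That's 4.5 units closer together.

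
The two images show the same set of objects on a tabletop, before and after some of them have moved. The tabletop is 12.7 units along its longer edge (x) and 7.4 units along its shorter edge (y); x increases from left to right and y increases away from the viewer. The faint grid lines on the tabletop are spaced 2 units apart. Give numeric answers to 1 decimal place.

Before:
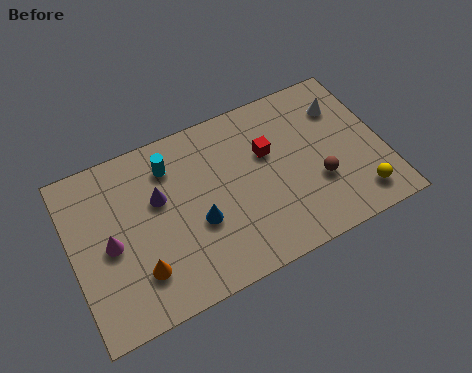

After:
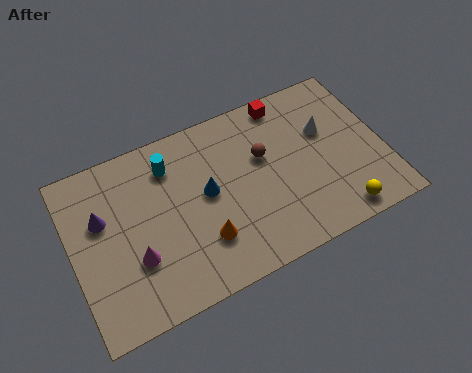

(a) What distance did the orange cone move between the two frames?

2.6

From (2.5, 1.9) to (5.1, 2.1), the orange cone covered √(2.6² + 0.2²) ≈ 2.6 units.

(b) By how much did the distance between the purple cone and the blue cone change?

+2.1

The distance was about 2.2 in the first image and 4.3 in the second, so they moved 2.1 units further apart.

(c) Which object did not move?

the cyan cylinder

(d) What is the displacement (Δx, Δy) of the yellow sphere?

(-0.9, -0.4)

The yellow sphere started near (11.4, 1.3) and ended near (10.5, 0.9).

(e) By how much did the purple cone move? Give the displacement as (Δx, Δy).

(-2.3, 0.1)

The purple cone started near (3.6, 4.6) and ended near (1.3, 4.7).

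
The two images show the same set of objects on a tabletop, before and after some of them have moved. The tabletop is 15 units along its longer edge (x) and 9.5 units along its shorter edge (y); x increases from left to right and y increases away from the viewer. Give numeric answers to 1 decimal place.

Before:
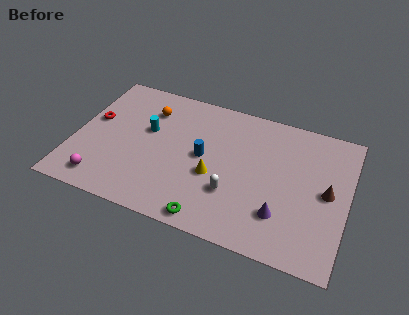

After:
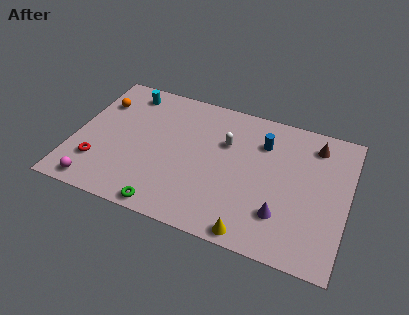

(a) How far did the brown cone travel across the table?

3.1

From (13.9, 4.8) to (13.0, 7.8), the brown cone covered √(0.9² + 3.0²) ≈ 3.1 units.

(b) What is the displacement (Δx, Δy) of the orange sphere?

(-2.7, -0.3)

From the two frames, the orange sphere sits at roughly (3.8, 7.2) before and (1.1, 6.9) after.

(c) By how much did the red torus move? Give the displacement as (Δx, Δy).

(0.6, -3.0)

The red torus started near (0.9, 5.5) and ended near (1.5, 2.5).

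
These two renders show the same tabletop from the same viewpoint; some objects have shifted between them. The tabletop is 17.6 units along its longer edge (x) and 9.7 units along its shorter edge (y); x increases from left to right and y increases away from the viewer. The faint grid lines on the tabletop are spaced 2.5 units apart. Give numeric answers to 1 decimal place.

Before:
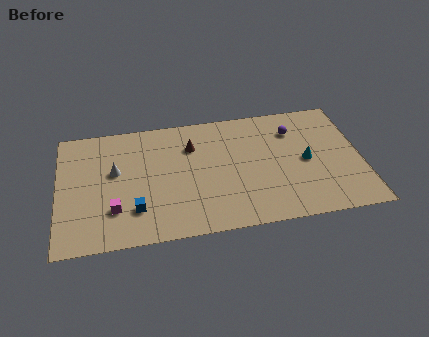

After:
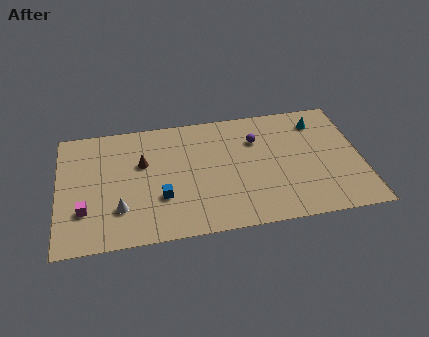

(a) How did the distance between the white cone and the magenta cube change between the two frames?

-1.0

The distance was about 3.0 in the first image and 2.0 in the second, so they moved 1.0 units closer together.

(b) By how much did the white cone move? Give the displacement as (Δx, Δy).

(0.2, -3.0)

From the two frames, the white cone sits at roughly (3.3, 5.7) before and (3.5, 2.7) after.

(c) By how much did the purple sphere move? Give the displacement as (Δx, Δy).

(-2.2, -0.4)

The purple sphere was at about (13.8, 7.3) and moved to about (11.6, 6.9).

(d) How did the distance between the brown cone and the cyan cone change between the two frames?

+3.5

Before: roughly 7.0 units apart; after: 10.5. That's 3.5 units further apart.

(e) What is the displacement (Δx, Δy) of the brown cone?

(-2.9, -0.9)

From the two frames, the brown cone sits at roughly (7.8, 7.0) before and (4.9, 6.1) after.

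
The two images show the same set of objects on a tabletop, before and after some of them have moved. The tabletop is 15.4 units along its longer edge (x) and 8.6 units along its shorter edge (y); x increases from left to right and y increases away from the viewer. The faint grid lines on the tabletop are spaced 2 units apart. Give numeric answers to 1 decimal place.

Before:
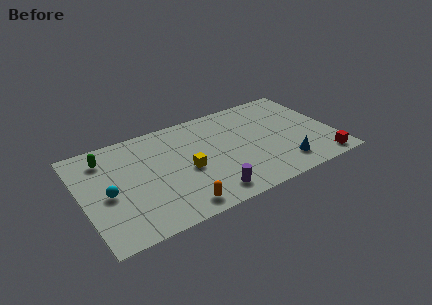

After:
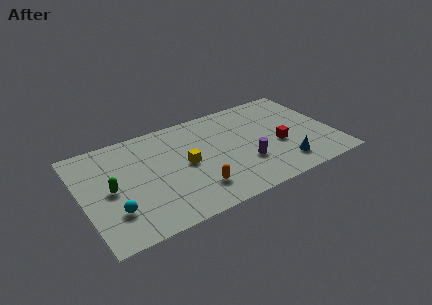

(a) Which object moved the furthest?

the red cube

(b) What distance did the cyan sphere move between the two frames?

1.5

From (1.5, 3.9) to (1.7, 2.4), the cyan sphere covered √(0.2² + 1.5²) ≈ 1.5 units.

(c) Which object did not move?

the blue cone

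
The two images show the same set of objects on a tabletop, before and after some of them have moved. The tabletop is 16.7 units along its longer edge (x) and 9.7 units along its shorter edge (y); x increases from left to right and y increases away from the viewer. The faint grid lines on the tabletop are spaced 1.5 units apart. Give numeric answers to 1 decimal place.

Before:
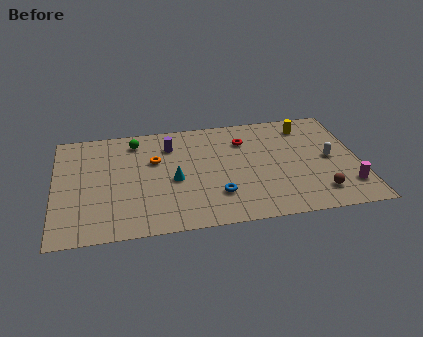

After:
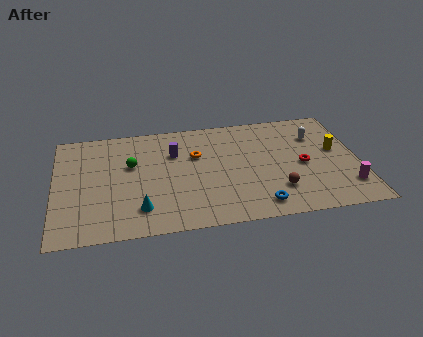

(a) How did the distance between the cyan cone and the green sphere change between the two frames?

-0.4

Before: roughly 4.3 units apart; after: 3.9. That's 0.4 units closer together.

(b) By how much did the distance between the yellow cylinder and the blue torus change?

-1.4

They were about 7.5 units apart before and 6.1 after — 1.4 units closer together.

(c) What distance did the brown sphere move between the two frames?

2.3

From (14.3, 1.9) to (12.1, 2.5), the brown sphere covered √(2.2² + 0.6²) ≈ 2.3 units.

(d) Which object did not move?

the magenta cylinder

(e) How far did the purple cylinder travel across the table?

0.7

The purple cylinder was near (6.4, 7.4) before and (6.6, 6.7) after, so it travelled √(0.2² + 0.7²) ≈ 0.7 units.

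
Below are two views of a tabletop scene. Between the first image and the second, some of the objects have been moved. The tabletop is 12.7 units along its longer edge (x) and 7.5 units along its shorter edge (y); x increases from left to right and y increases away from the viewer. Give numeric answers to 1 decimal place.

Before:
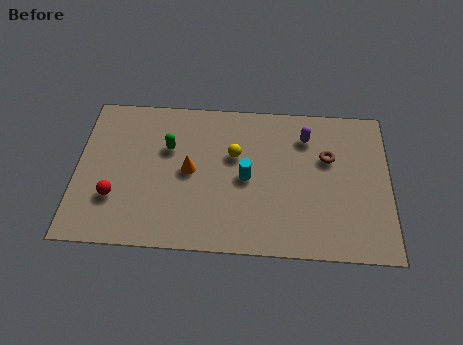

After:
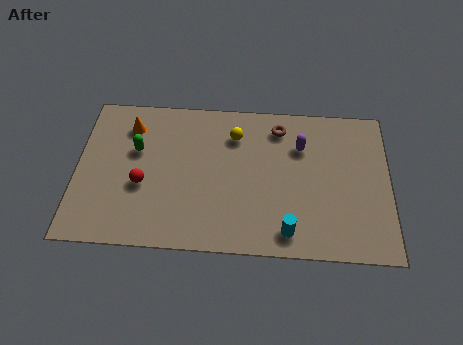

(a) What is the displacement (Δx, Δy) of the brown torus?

(-2.0, 1.4)

The brown torus was at about (10.2, 4.8) and moved to about (8.2, 6.2).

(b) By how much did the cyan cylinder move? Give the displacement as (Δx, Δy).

(1.7, -2.5)

The cyan cylinder started near (6.9, 3.6) and ended near (8.6, 1.1).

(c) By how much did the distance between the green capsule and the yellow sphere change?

+1.4

Before: roughly 2.7 units apart; after: 4.1. That's 1.4 units further apart.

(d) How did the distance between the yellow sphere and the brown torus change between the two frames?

-1.9

They were about 3.8 units apart before and 1.9 after — 1.9 units closer together.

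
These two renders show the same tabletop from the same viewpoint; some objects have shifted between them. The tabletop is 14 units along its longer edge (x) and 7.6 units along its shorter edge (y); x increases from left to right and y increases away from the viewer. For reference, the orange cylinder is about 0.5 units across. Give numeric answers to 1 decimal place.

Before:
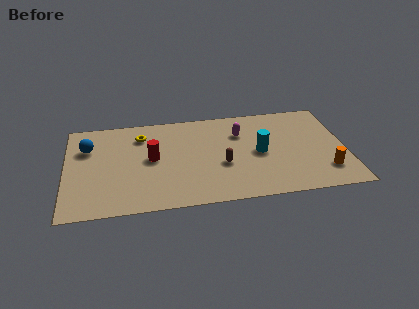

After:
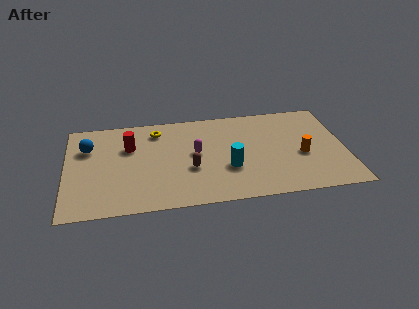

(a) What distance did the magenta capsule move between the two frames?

2.6

From (8.8, 5.4) to (6.5, 4.1), the magenta capsule covered √(2.3² + 1.3²) ≈ 2.6 units.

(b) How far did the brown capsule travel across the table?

1.6

From (7.8, 3.0) to (6.2, 2.9), the brown capsule covered √(1.6² + 0.1²) ≈ 1.6 units.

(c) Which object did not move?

the blue sphere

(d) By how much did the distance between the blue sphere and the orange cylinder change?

-1.4

Before: roughly 12.3 units apart; after: 10.9. That's 1.4 units closer together.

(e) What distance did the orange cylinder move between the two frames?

1.8

From (12.9, 1.8) to (11.8, 3.2), the orange cylinder covered √(1.1² + 1.4²) ≈ 1.8 units.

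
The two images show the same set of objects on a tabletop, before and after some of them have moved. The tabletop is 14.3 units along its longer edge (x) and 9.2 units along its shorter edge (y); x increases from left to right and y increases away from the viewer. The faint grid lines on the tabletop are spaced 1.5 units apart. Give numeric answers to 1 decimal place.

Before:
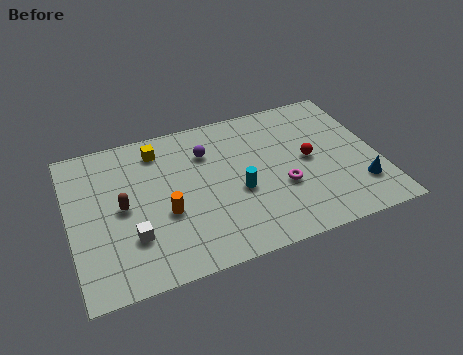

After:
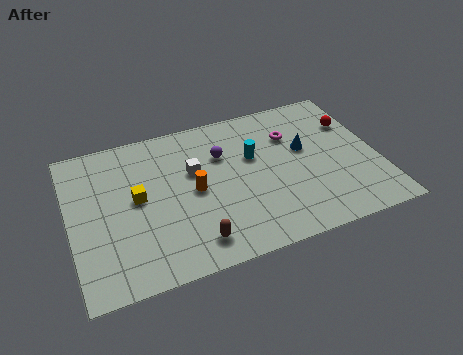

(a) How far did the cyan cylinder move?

2.1

The cyan cylinder moved from about (7.7, 3.8) to (8.6, 5.7), a distance of √(0.9² + 1.9²) ≈ 2.1.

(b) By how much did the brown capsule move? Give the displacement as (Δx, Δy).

(3.0, -3.1)

The brown capsule started near (2.4, 4.6) and ended near (5.4, 1.5).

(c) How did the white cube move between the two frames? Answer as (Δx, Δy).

(3.1, 3.0)

The white cube was at about (2.7, 2.7) and moved to about (5.8, 5.7).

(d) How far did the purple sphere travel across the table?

0.8

From (6.5, 6.7) to (7.2, 6.3), the purple sphere covered √(0.7² + 0.4²) ≈ 0.8 units.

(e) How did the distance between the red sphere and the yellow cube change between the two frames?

+3.0

They were about 7.4 units apart before and 10.4 after — 3.0 units further apart.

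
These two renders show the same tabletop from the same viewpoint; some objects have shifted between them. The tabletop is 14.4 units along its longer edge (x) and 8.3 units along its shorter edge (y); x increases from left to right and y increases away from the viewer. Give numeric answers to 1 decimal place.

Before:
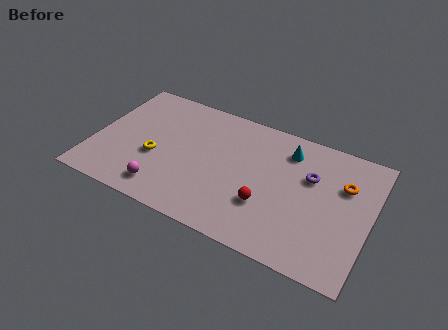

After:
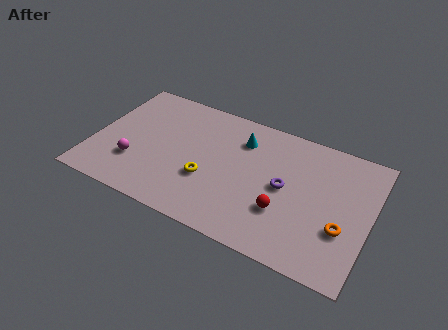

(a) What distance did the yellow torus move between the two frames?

2.8

The yellow torus moved from about (3.3, 3.3) to (6.1, 3.0), a distance of √(2.8² + 0.3²) ≈ 2.8.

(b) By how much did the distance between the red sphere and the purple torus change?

-1.9

Before: roughly 3.4 units apart; after: 1.5. That's 1.9 units closer together.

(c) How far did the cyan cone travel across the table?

2.4

The cyan cone was near (9.9, 6.6) before and (7.5, 6.3) after, so it travelled √(2.4² + 0.3²) ≈ 2.4 units.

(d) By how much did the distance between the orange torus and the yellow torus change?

-2.9

Before: roughly 9.9 units apart; after: 7.0. That's 2.9 units closer together.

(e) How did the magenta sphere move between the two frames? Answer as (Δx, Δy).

(-1.7, 1.1)

The magenta sphere was at about (4.0, 1.4) and moved to about (2.3, 2.5).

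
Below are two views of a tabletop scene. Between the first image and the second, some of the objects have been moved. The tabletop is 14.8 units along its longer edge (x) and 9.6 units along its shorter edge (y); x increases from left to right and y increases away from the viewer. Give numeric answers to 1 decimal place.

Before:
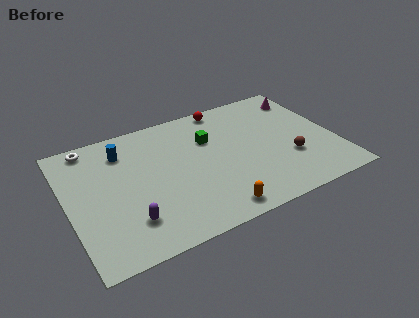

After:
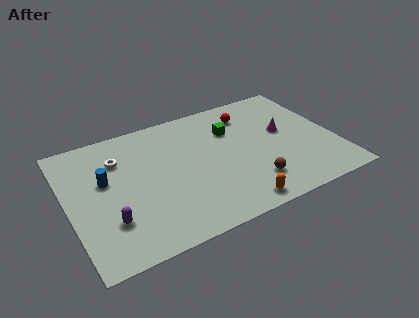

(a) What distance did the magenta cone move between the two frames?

2.9

The magenta cone was near (13.7, 7.8) before and (12.1, 5.4) after, so it travelled √(1.6² + 2.4²) ≈ 2.9 units.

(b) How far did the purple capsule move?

1.1

From (3.0, 2.3) to (2.0, 2.7), the purple capsule covered √(1.0² + 0.4²) ≈ 1.1 units.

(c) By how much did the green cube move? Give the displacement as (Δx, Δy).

(1.3, 0.2)

The green cube started near (8.0, 6.5) and ended near (9.3, 6.7).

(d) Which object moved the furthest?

the magenta cone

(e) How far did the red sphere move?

1.6

The red sphere moved from about (9.2, 8.7) to (10.4, 7.6), a distance of √(1.2² + 1.1²) ≈ 1.6.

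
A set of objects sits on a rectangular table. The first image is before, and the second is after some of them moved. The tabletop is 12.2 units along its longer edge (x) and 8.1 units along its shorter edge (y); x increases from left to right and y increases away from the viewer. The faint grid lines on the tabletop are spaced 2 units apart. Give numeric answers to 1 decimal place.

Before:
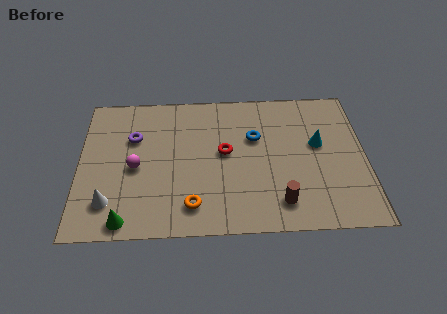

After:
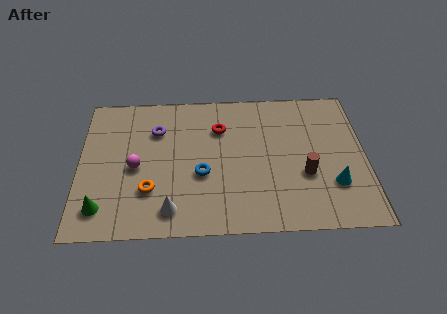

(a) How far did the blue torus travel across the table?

3.0

From (7.5, 5.2) to (5.2, 3.2), the blue torus covered √(2.3² + 2.0²) ≈ 3.0 units.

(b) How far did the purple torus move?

1.1

The purple torus was near (2.3, 5.4) before and (3.3, 5.8) after, so it travelled √(1.0² + 0.4²) ≈ 1.1 units.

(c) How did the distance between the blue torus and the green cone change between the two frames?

-2.5

They were about 7.0 units apart before and 4.5 after — 2.5 units closer together.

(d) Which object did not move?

the magenta sphere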